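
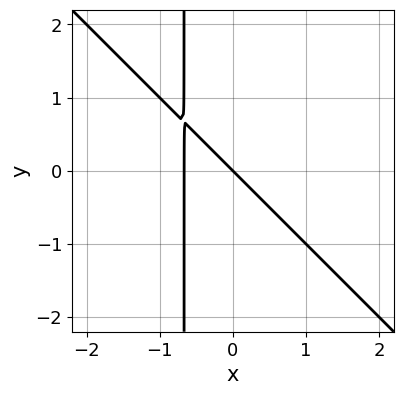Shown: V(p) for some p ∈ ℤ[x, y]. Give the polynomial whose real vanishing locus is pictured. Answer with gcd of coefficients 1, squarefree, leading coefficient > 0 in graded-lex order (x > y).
First, deg p = 2.
Next, reading off the gridlines: it meets the y-axis at y = 0 (among the integer gridlines); one x-axis crossing is at x = 0.
Finally, putting this together gives p.

3*x^2 + 3*x*y + 2*x + 2*y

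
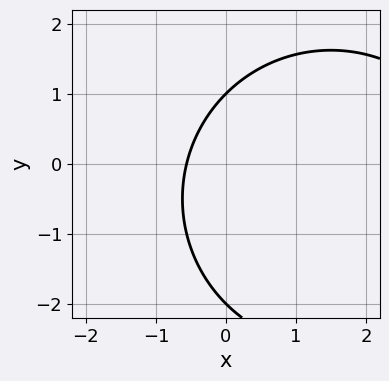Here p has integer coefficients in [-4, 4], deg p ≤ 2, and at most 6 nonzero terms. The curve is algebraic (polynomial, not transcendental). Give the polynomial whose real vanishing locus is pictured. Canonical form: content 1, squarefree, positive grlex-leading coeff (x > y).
x^2 + y^2 - 3*x + y - 2

(a) deg p = 2.
(b) From the axis intercepts and sections: among the integer gridlines, it crosses the y-axis at y ∈ {-2, 1}.
(c) Assembling these constraints gives the stated polynomial.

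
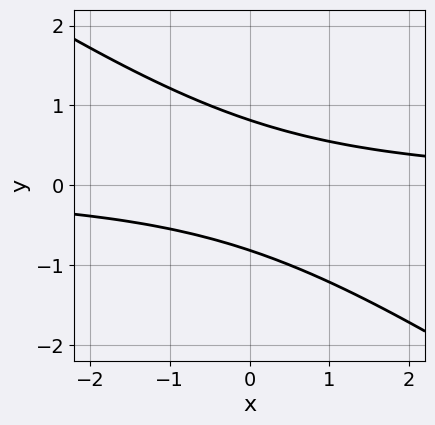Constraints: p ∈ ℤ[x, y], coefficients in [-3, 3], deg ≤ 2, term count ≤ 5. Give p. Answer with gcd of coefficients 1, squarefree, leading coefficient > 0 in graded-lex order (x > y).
(a) The degree is 2 — no degree-1 curve has this shape.
(b) Reading off the gridlines: the curve avoids every integer x-axis point in the box.
(c) Putting this together gives p.

2*x*y + 3*y^2 - 2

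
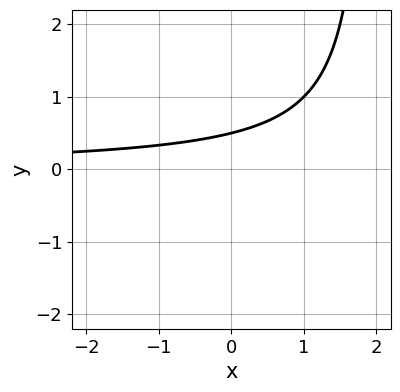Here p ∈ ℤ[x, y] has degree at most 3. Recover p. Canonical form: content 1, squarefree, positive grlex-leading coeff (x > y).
x*y - 2*y + 1

(a) Degree: no degree-1 curve has this shape, so deg p = 2.
(b) From the visible intercepts: the curve avoids every integer x-axis point in the box.
(c) Assembling these constraints gives the stated polynomial.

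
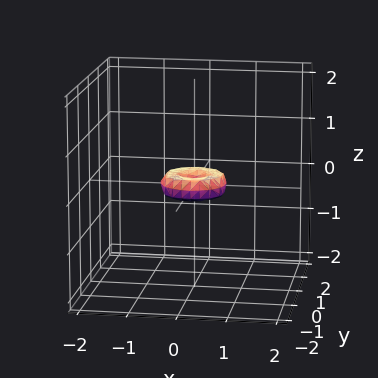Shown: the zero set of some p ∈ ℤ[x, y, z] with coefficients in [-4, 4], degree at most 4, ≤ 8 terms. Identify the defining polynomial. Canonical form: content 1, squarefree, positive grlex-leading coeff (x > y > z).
2*x^4 + 4*x^2*y^2 + 2*y^4 - x^2 - y^2 + 2*z^2

(a) The degree is 4 — no degree-3 surface has this shape.
(b) By symmetry, every cross-section ⟂ z is a circle, so x, y appear only via x² + y².
(c) Checking where it meets the axes: one y-axis crossing is at y = 0; one z-axis crossing is at z = 0; it meets the x-axis at x = 0 (among the integer gridlines); a circular section at z = 0 has radius between 0 and 1.
(d) Fitting integer coefficients to these (and the overall shape) gives p.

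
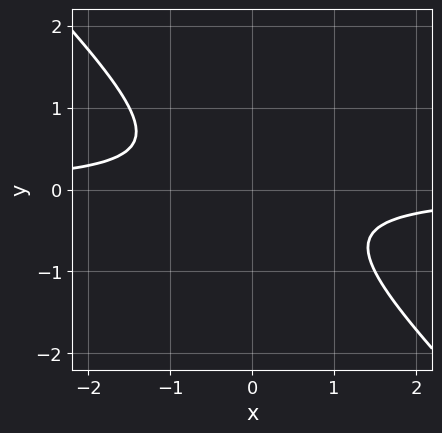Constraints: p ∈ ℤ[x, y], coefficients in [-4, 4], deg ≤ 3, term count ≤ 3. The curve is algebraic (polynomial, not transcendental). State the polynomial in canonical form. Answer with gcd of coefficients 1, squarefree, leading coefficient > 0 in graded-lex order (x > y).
(a) Degree: no degree-1 curve has this shape, so deg p = 2.
(b) From the axis intercepts and sections: the curve avoids every integer x-axis point in the box; no y-intercept at any integer in the box.
(c) Fitting integer coefficients to these (and the overall shape) gives p.

2*x*y + 2*y^2 + 1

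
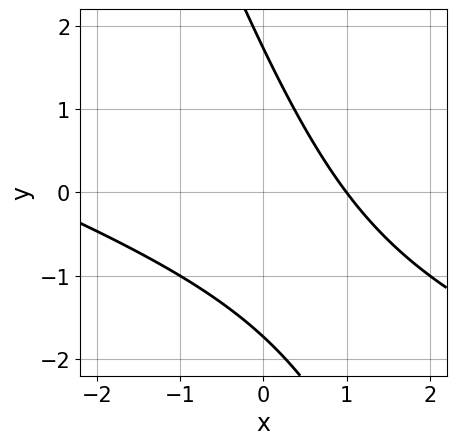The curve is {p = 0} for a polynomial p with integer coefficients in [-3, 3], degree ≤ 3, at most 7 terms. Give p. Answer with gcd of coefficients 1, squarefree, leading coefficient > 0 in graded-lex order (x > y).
(a) Degree: no degree-1 curve has this shape, so deg p = 2.
(b) Checking where it meets the axes: it crosses the x-axis at the gridline x = 1.
(c) Fitting integer coefficients to these (and the overall shape) gives p.

x^2 + 3*x*y + y^2 + 2*x - 3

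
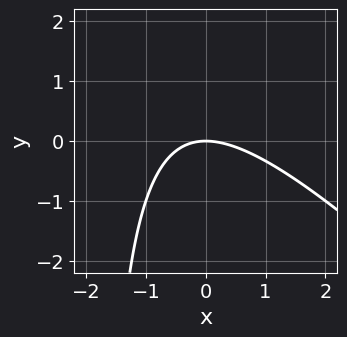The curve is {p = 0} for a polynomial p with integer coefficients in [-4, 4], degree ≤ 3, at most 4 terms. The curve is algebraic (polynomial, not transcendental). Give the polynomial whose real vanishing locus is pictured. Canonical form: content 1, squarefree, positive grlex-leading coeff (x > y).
First, the degree is 2 — a generic line meets the curve in up to 2 points.
Next, reading off the gridlines: it crosses the x-axis at the gridline x = 0; it meets the y-axis at y = 0 (among the integer gridlines).
Finally, assembling these constraints gives the stated polynomial.

x^2 + x*y + 2*y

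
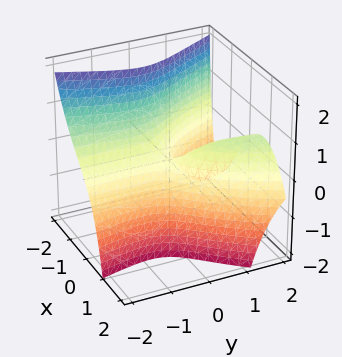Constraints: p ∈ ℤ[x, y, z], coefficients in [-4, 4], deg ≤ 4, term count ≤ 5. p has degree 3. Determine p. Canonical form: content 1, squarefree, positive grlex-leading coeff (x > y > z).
First, deg p = 3. A generic line meets the surface in up to 3 points.
Then, observable constraints: it crosses the z-axis at the gridline z = 0; it crosses the x-axis at the gridline x = 0.
Finally, solving for integer coefficients yields p as stated. Check: (0, 1, 0) on the y-axis lies on the surface, and p(0, 1, 0) = 0. ✓

2*x^3 + x*y*z + y^2*z - 3*x*y + z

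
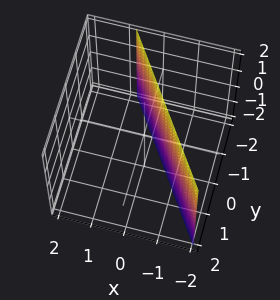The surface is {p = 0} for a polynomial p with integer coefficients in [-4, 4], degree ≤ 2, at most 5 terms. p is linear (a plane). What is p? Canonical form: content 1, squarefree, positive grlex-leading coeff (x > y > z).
First, degree: the surface is flat (a plane), so deg p = 1.
Then, against the integer gridlines: it misses every integer gridline on the z-axis; it crosses the y-axis at the gridline y = -1.
Finally, putting this together gives p.

3*x + 2*y + 2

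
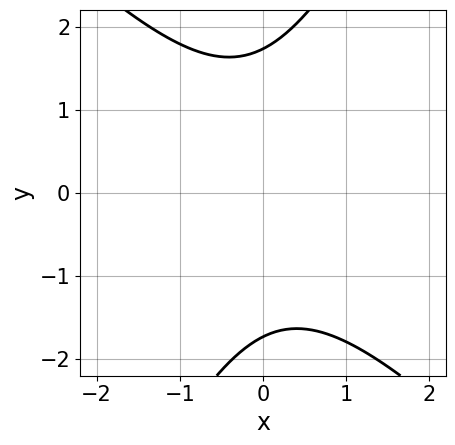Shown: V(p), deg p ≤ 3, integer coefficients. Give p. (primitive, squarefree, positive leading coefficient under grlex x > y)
2*x^2 + x*y - y^2 + 3

1. The degree is 2 — no degree-1 curve has this shape.
2. Reading off the gridlines: it misses every integer gridline on the x-axis.
3. Assembling these constraints gives the stated polynomial.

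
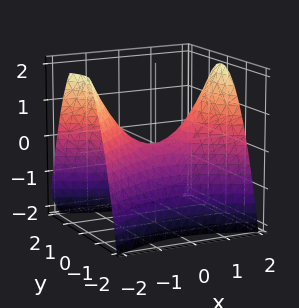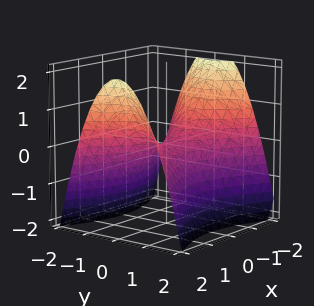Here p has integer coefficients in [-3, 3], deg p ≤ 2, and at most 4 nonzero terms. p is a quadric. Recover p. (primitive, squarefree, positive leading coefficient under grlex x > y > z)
1. deg p = 2. A hyperbolic paraboloid; a quadric.
2. Symmetries: mirror symmetry y ↦ −y ⇒ only even powers of y; mirror symmetry x ↦ −x ⇒ only even powers of x.
3. Reading off the gridlines: one x-axis crossing is at x = 0; it meets the z-axis at z = 0 (among the integer gridlines); one y-axis crossing is at y = 0.
4. Fitting integer coefficients to these (and the overall shape) gives p.

x^2 - 2*y^2 - 2*z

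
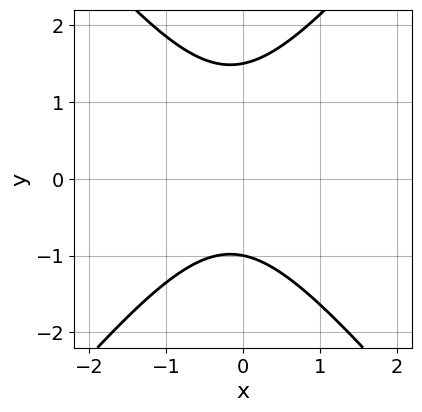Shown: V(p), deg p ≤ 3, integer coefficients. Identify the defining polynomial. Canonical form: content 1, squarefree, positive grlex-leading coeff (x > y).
3*x^2 - 2*y^2 + x + y + 3

deg p = 2. No degree-1 curve has this shape.
Checking where it meets the axes: it meets the y-axis at y = -1 (among the integer gridlines); it misses every integer gridline on the x-axis.
Matching integer coefficients to the picture gives p.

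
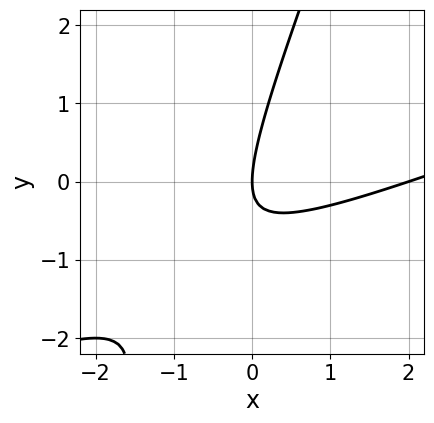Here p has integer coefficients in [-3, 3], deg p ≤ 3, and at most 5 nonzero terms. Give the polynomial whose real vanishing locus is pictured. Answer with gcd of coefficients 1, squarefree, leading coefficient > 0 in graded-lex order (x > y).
x^2 - 3*x*y + y^2 - 2*x

1. Degree: a generic line meets the curve in up to 2 points, so deg p = 2.
2. Observable constraints: among the integer gridlines, it crosses the x-axis at x ∈ {0, 2}; it crosses the y-axis at the gridline y = 0.
3. Putting this together gives p.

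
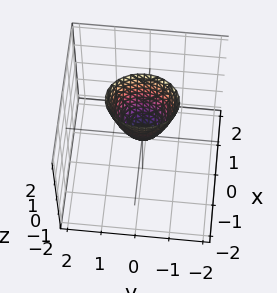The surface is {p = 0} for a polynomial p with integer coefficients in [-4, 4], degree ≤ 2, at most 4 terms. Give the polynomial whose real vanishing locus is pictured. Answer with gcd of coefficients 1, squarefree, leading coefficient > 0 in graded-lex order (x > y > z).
First, deg p = 2. A single bowl opening along one axis; a quadric.
Next, symmetries: mirror symmetry y ↦ −y ⇒ only even powers of y; mirror symmetry x ↦ −x ⇒ only even powers of x.
Next, from the visible intercepts: it crosses the x-axis at the gridline x = 0; one z-axis crossing is at z = 0.
Finally, the integer polynomial consistent with all of this is the stated p.

3*x^2 + 2*y^2 - z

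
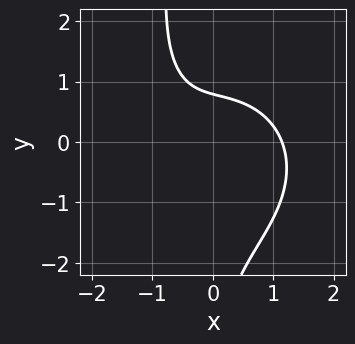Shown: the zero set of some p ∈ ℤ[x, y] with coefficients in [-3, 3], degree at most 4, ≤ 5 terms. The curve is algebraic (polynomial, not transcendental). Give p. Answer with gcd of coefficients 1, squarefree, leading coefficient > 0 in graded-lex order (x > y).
First, deg p = 3.
Finally, putting this together gives p.

2*x^3 + 2*x*y^2 + y^2 + 3*y - 3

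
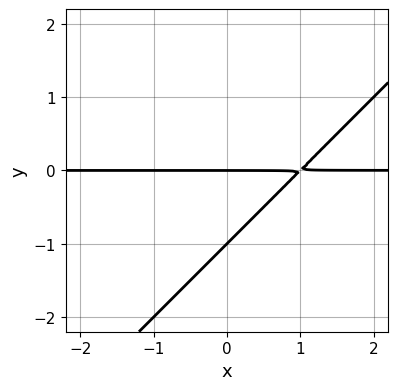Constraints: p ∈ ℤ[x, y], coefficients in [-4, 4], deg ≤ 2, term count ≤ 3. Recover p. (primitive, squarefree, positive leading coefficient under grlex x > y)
x*y - y^2 - y

First, the degree is 2 — no degree-1 curve has this shape.
Next, from the visible intercepts: the visible x-axis segment lies entirely on the curve; the y-axis gridline crossings are at y ∈ {-1, 0}.
Finally, the integer polynomial consistent with all of this is the stated p.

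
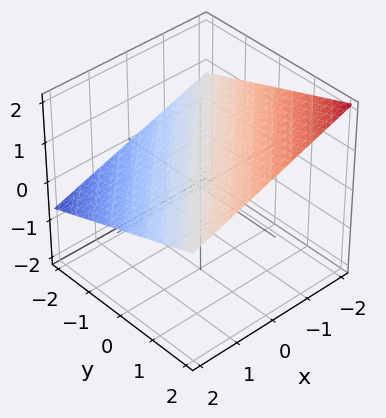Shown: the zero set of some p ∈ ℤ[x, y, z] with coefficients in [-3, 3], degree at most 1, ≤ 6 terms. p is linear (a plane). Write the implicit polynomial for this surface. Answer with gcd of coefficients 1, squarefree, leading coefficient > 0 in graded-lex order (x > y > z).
1. deg p = 1. The surface is flat (a plane).
2. Against the integer gridlines: it crosses the x-axis at the gridline x = 2; it meets the y-axis at y = -2 (among the integer gridlines).
3. Together with the visible shape, these determine p as stated.

x - y + 3*z - 2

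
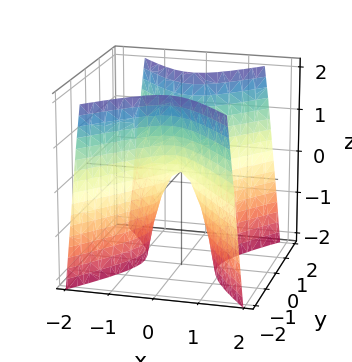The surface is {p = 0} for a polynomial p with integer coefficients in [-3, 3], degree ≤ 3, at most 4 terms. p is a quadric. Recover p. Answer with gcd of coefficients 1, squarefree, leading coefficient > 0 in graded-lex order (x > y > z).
(a) Degree: a hyperbolic paraboloid; a quadric, so deg p = 2.
(b) Symmetries: mirror symmetry y ↦ −y ⇒ only even powers of y; the x ↦ −x reflection is a symmetry, so x appears only in even powers.
(c) Against the integer gridlines: it crosses the y-axis at the gridline y = 0; it crosses the z-axis at the gridline z = 0.
(d) Matching integer coefficients to the picture gives p.

3*x^2 - 2*y^2 + z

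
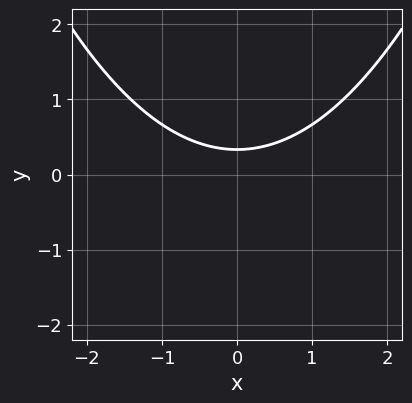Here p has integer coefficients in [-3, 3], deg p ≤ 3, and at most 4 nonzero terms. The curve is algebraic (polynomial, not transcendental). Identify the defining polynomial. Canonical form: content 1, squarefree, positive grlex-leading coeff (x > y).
x^2 - 3*y + 1

First, degree: no degree-1 curve has this shape, so deg p = 2.
Next, symmetries: it's symmetric under x → −x, forcing even powers of x.
Next, observable constraints: no x-intercept at any integer in the box.
Finally, solving for integer coefficients yields p as stated.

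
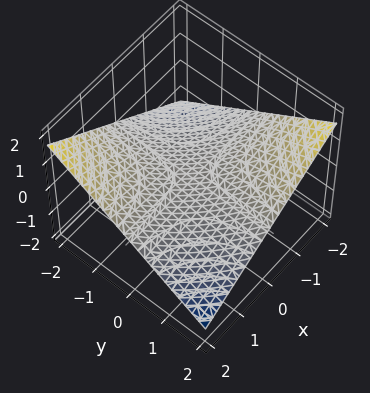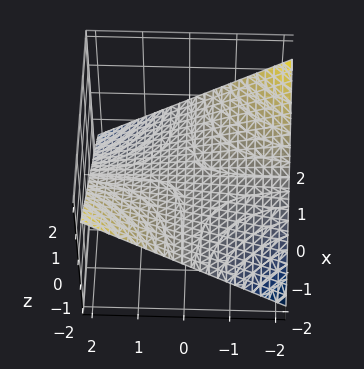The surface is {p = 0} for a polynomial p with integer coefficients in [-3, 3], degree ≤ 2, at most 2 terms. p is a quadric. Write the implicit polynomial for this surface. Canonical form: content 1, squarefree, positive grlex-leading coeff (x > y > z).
x*y + 3*z

1. The degree is 2 — a saddle surface; a quadric.
2. Reading off the gridlines: every point of the y-axis in the box is on the surface; it meets the z-axis at z = 0 (among the integer gridlines).
3. The integer polynomial consistent with all of this is the stated p.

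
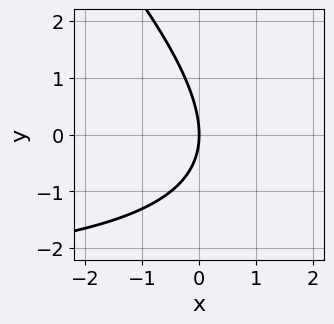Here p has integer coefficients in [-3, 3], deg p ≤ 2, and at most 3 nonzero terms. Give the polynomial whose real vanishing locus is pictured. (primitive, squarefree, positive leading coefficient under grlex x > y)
x*y + y^2 + 3*x

First, degree: no degree-1 curve has this shape, so deg p = 2.
Next, reading off the gridlines: it meets the x-axis at x = 0 (among the integer gridlines); it crosses the y-axis at the gridline y = 0.
Finally, assembling these constraints gives the stated polynomial.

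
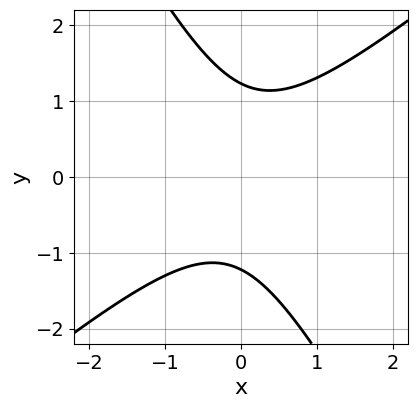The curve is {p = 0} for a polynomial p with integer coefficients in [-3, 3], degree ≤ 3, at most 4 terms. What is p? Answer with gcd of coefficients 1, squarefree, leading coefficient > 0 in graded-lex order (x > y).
1. The degree is 2 — a generic line meets the curve in up to 2 points.
2. Reading off the gridlines: it misses every integer gridline on the x-axis.
3. Together with the visible shape, these determine p as stated.

3*x^2 - 2*x*y - 2*y^2 + 3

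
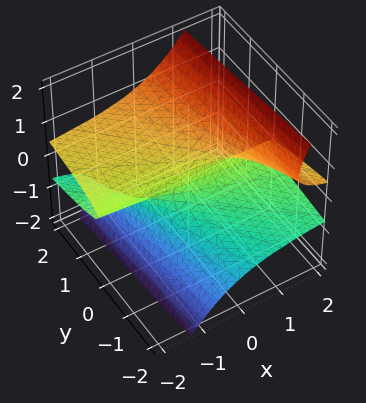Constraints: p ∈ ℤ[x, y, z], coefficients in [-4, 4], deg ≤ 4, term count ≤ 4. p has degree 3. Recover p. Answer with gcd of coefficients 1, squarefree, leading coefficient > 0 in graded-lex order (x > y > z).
3*x*z^2 - 2*z^3 + y

(a) Degree: the shape is more complex than any degree-2 surface, so deg p = 3.
(b) Reading off the gridlines: the visible x-axis segment lies entirely on the surface; it meets the y-axis at y = 0 (among the integer gridlines); it meets the z-axis at z = 0 (among the integer gridlines).
(c) Fitting integer coefficients to these (and the overall shape) gives p.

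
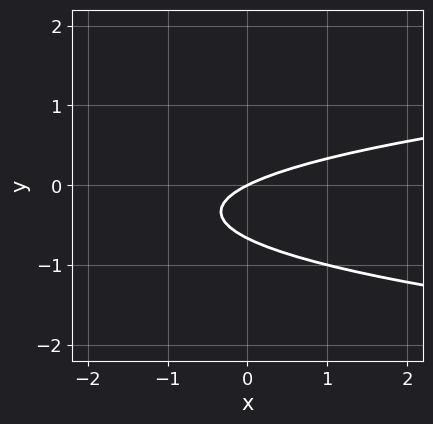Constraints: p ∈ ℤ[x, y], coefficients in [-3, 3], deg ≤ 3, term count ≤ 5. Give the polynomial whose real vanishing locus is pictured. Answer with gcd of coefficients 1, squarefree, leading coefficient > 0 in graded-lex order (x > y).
3*y^2 - x + 2*y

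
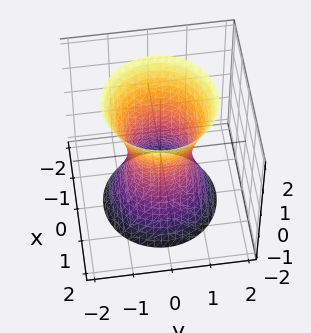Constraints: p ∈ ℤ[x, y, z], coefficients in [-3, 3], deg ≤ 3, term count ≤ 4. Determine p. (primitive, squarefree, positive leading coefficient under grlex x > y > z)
3*x^2 + 3*y^2 - z^2 - 2

First, degree: an hourglass — one-sheet hyperboloid; a quadric, so deg p = 2.
Then, symmetries: the z ↦ −z reflection is a symmetry, so z appears only in even powers; rotational symmetry about the z-axis ⇒ p depends on x, y only through x² + y².
Next, from the axis intercepts and sections: the surface avoids every integer z-axis point in the box; a circular section at z = 1 has radius exactly 1.
Finally, the integer polynomial consistent with all of this is the stated p.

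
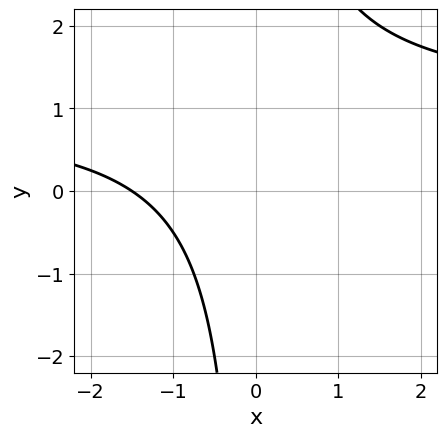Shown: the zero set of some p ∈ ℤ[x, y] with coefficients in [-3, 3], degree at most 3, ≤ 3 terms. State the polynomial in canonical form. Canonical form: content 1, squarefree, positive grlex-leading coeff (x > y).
2*x*y - 2*x - 3

1. Degree: no degree-1 curve has this shape, so deg p = 2.
2. From the axis intercepts and sections: no y-intercept at any integer in the box.
3. Solving for integer coefficients yields p as stated.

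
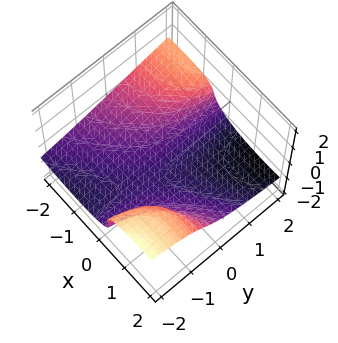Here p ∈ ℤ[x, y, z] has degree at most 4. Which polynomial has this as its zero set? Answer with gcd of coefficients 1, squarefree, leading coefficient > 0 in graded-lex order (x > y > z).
1. The degree is 3 — a generic line meets the surface in up to 3 points.
2. From the visible intercepts: no x-intercept at any integer in the box; no y-intercept at any integer in the box.
3. Putting this together gives p.

x^2*z + 3*z^3 + x*y - x*z + 1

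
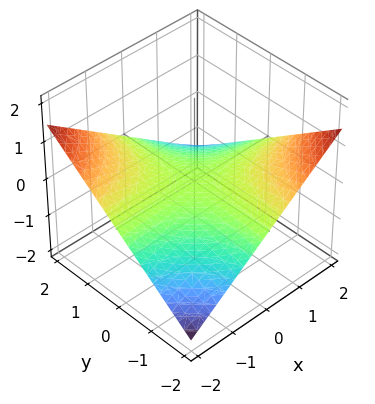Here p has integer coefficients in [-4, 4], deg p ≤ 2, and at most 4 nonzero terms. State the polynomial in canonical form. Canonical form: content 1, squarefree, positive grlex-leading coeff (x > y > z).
x*y + 3*z

(a) Degree: a saddle surface; a quadric, so deg p = 2.
(b) From the visible intercepts: it crosses the z-axis at the gridline z = 0; the visible y-axis segment lies entirely on the surface; the visible x-axis segment lies entirely on the surface.
(c) Together with the visible shape, these determine p as stated.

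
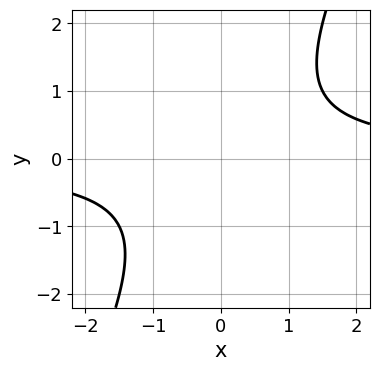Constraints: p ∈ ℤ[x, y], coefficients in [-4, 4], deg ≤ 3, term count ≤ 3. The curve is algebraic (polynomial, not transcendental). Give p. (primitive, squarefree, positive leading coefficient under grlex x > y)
2*x*y - y^2 - 2

First, degree: a generic line meets the curve in up to 2 points, so deg p = 2.
Next, observable constraints: no y-intercept at any integer in the box; the curve avoids every integer x-axis point in the box.
Finally, together with the visible shape, these determine p as stated.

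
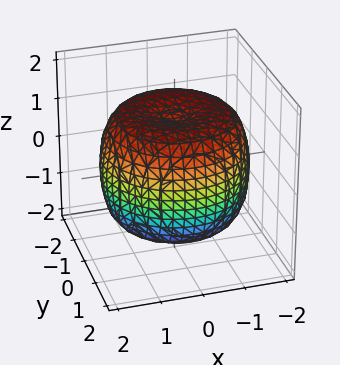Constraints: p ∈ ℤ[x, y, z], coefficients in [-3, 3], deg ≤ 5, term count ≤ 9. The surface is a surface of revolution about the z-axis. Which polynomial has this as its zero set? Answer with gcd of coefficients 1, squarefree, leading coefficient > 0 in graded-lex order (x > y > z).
(a) deg p = 4. No degree-3 surface has this shape.
(b) By symmetry, every cross-section ⟂ z is a circle, so x, y appear only via x² + y².
(c) From the axis intercepts and sections: a circular section at z = -1 has radius between 1 and 2.
(d) The integer polynomial consistent with all of this is the stated p.

x^4 + 2*x^2*y^2 + y^4 - 2*x^2 - 2*y^2 + 2*z^2 - 3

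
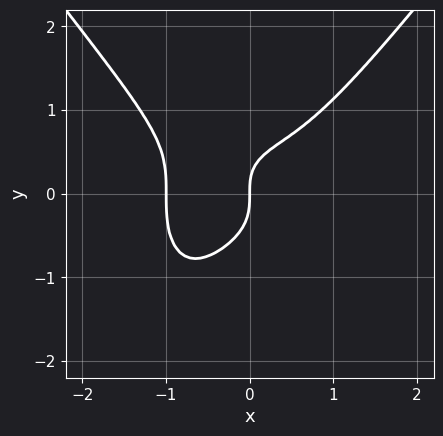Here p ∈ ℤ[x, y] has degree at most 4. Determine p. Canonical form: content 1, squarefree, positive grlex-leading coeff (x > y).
3*x^4 - y^4 + x^3 - 3*y^3 + 2*x

First, deg p = 4. The shape is more complex than any degree-3 curve.
Next, observable constraints: among the integer gridlines, it crosses the x-axis at x ∈ {-1, 0}; it meets the y-axis at y = 0 (among the integer gridlines).
Finally, solving for integer coefficients yields p as stated.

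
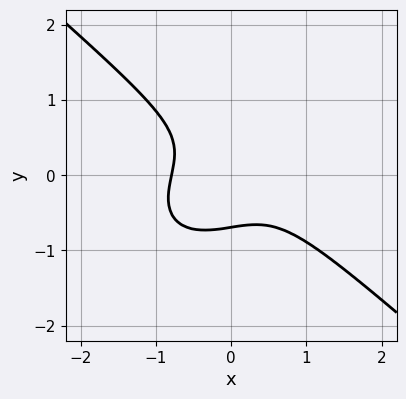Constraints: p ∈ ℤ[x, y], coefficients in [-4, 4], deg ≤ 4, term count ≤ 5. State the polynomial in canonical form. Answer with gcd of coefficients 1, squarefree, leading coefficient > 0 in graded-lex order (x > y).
2*x^3 + 3*y^3 + x*y + 1

1. Degree: the shape is more complex than any degree-2 curve, so deg p = 3.
2. The integer polynomial consistent with all of this is the stated p.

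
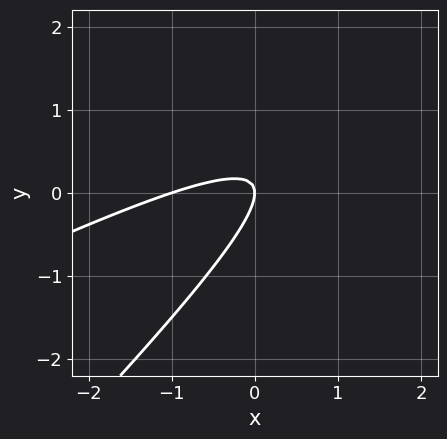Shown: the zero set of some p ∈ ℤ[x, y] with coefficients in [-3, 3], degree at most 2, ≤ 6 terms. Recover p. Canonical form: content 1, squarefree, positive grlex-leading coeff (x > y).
Degree: a generic line meets the curve in up to 2 points, so deg p = 2.
From the axis intercepts and sections: among the integer gridlines, it crosses the x-axis at x ∈ {-1, 0}; it meets the y-axis at y = 0 (among the integer gridlines).
Matching integer coefficients to the picture gives p.

x^2 - 3*x*y + 2*y^2 + x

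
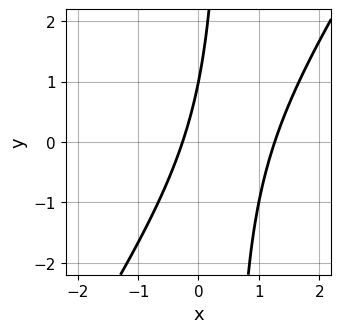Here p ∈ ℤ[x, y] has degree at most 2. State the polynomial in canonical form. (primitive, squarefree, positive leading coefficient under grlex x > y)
3*x^2 - 2*x*y - 3*x + y - 1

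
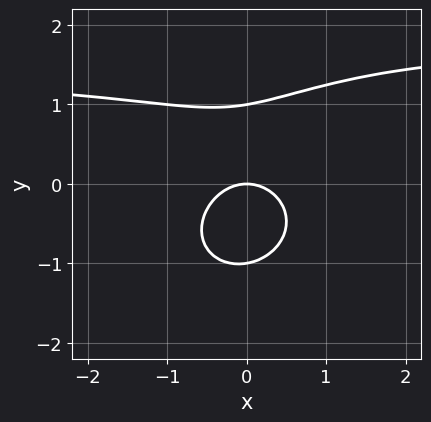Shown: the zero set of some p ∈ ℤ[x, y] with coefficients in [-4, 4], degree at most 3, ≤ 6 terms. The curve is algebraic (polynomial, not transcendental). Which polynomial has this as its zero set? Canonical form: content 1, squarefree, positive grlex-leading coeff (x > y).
2*x^2*y - x*y^2 + 3*y^3 - 3*x^2 - 3*y

deg p = 3. The shape is more complex than any degree-2 curve.
Against the integer gridlines: one x-axis crossing is at x = 0; the y-axis gridline crossings are at y ∈ {-1, 0, 1}.
The integer polynomial consistent with all of this is the stated p.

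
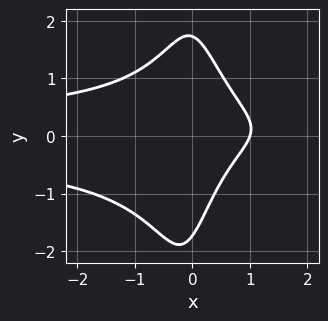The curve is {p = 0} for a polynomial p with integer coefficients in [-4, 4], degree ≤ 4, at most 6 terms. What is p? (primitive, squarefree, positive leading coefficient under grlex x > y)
First, the degree is 4 — the shape is more complex than any degree-3 curve.
Next, from the visible intercepts: one x-axis crossing is at x = 1.
Finally, solving for integer coefficients yields p as stated.

3*x^2*y^2 - x*y + y^2 + 3*x - 3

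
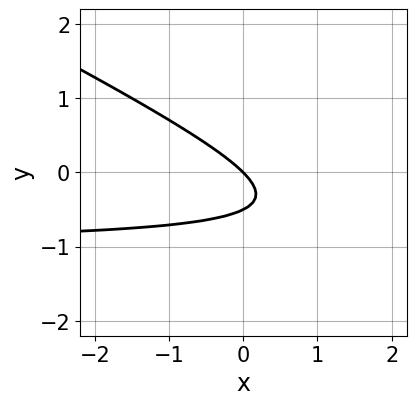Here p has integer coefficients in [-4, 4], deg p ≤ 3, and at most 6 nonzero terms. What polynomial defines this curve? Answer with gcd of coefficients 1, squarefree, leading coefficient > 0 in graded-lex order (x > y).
x*y + 2*y^2 + x + y

First, deg p = 2. No degree-1 curve has this shape.
Next, against the integer gridlines: it crosses the y-axis at the gridline y = 0; it meets the x-axis at x = 0 (among the integer gridlines).
Finally, together with the visible shape, these determine p as stated.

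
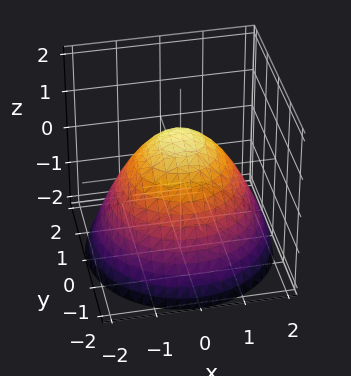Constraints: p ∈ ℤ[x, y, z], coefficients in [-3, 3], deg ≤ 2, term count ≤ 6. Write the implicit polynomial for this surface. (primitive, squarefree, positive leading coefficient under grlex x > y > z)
(a) Degree: a generic line meets the surface in up to 2 points, so deg p = 2.
(b) Symmetries: every cross-section ⟂ z is a circle, so x, y appear only via x² + y².
(c) From the visible intercepts: it meets the z-axis at z = 1 (among the integer gridlines); a circular section at z = 0 has radius between 1 and 2.
(d) Fitting integer coefficients to these (and the overall shape) gives p.

2*x^2 + 2*y^2 + 3*z - 3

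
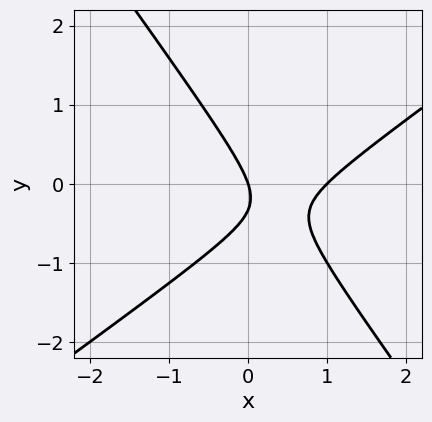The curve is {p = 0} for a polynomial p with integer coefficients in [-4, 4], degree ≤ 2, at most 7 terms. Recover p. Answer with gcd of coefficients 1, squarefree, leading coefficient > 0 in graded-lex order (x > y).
3*x^2 - 2*x*y - 3*y^2 - 3*x - y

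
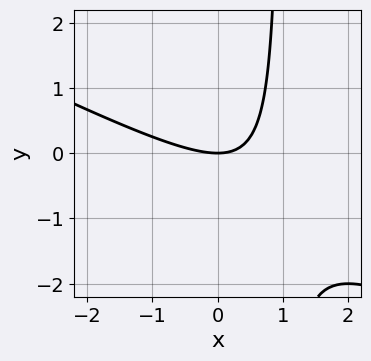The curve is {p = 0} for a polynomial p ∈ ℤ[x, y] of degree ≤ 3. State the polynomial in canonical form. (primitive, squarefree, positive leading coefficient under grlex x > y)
1. Degree: no degree-1 curve has this shape, so deg p = 2.
2. Observable constraints: it crosses the x-axis at the gridline x = 0; it meets the y-axis at y = 0 (among the integer gridlines).
3. The integer polynomial consistent with all of this is the stated p.

x^2 + 2*x*y - 2*y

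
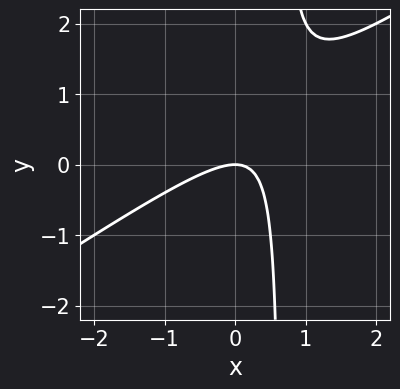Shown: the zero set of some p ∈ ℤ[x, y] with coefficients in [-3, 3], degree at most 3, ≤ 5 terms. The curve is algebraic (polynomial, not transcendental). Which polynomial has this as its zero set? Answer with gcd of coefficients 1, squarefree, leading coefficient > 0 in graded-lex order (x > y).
2*x^2 - 3*x*y + 2*y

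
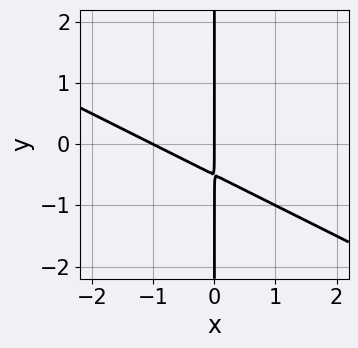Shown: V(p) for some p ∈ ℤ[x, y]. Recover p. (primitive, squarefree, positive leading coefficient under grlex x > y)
x^2 + 2*x*y + x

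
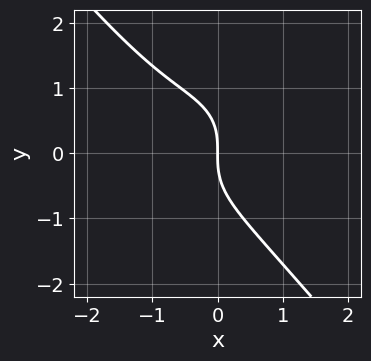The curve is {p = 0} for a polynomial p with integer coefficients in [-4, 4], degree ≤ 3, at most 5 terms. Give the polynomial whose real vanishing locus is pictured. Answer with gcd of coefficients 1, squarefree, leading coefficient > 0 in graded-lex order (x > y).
First, the degree is 3 — a generic line meets the curve in up to 3 points.
Next, against the integer gridlines: it meets the y-axis at y = 0 (among the integer gridlines); one x-axis crossing is at x = 0.
Finally, assembling these constraints gives the stated polynomial.

2*x^3 + x*y^2 + 2*y^3 + 2*x^2 + 3*x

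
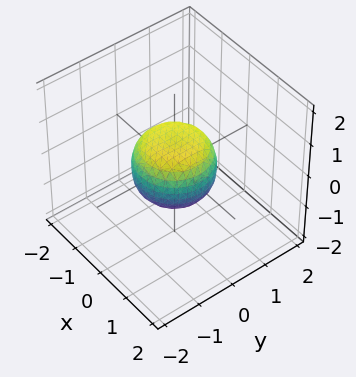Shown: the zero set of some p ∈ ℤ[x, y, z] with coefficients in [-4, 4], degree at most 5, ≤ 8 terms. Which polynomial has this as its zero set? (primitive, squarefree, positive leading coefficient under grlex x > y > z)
2*x^4 + 4*x^2*y^2 + 2*y^4 - x^2 - y^2 + 2*z^2 - 1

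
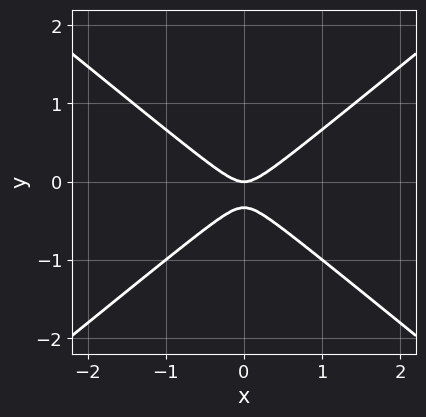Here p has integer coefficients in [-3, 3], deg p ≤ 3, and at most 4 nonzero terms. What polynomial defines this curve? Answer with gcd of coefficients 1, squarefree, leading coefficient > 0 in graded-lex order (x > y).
2*x^2 - 3*y^2 - y

First, the degree is 2 — a generic line meets the curve in up to 2 points.
Next, symmetries: it's symmetric under x → −x, forcing even powers of x.
Then, reading off the gridlines: it crosses the x-axis at the gridline x = 0; it meets the y-axis at y = 0 (among the integer gridlines).
Finally, the integer polynomial consistent with all of this is the stated p.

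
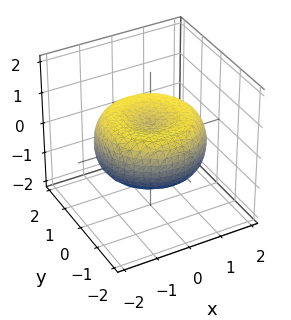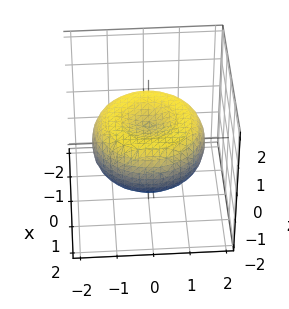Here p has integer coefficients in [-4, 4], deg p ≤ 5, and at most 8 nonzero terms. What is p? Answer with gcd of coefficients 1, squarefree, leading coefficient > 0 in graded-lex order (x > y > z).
x^4 + 2*x^2*y^2 + y^4 - 2*x^2 - 2*y^2 + 3*z^2 - 1

Degree: no degree-3 surface has this shape, so deg p = 4.
Symmetries: rotational symmetry about the z-axis ⇒ p depends on x, y only through x² + y².
From the visible intercepts: a circular section at z = 0 has radius between 1 and 2.
Solving for integer coefficients yields p as stated.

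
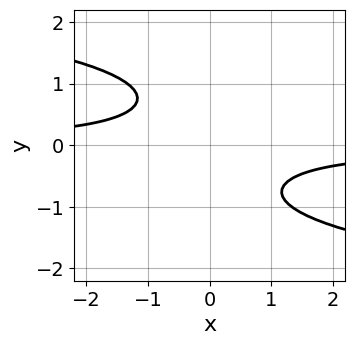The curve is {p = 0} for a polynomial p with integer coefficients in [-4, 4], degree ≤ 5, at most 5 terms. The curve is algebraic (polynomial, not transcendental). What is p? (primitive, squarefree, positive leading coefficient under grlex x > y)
First, the degree is 4 — the shape is more complex than any degree-3 curve.
Next, reading off the gridlines: it misses every integer gridline on the y-axis; no x-intercept at any integer in the box.
Finally, solving for integer coefficients yields p as stated.

2*y^4 + 3*x*y + 2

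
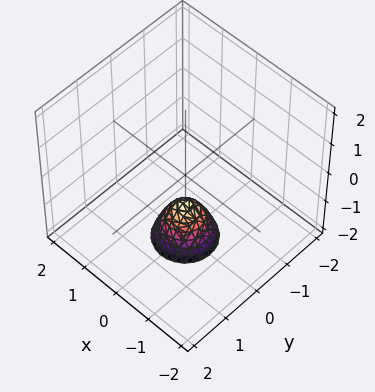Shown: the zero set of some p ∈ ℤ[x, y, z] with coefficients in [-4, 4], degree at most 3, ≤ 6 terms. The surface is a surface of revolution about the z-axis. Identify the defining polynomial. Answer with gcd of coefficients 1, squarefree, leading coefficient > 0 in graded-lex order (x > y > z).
2*x^2 + 2*y^2 + z + 1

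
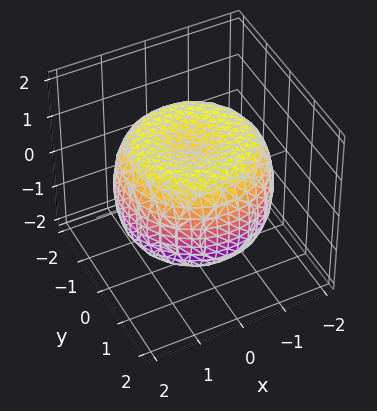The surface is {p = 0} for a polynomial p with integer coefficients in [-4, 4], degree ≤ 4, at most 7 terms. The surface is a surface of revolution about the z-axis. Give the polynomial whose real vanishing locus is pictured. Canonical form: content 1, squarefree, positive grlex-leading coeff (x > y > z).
x^4 + 2*x^2*y^2 + y^4 - 2*x^2 - 2*y^2 + 2*z^2 - 2

1. The degree is 4 — the shape is more complex than any degree-3 surface.
2. Symmetry: the z-axis is an axis of rotation, so x and y enter only as x² + y².
3. From the axis intercepts and sections: among the integer gridlines, it crosses the z-axis at z ∈ {-1, 1}; a circular section at z = -1 has radius between 1 and 2.
4. Assembling these constraints gives the stated polynomial.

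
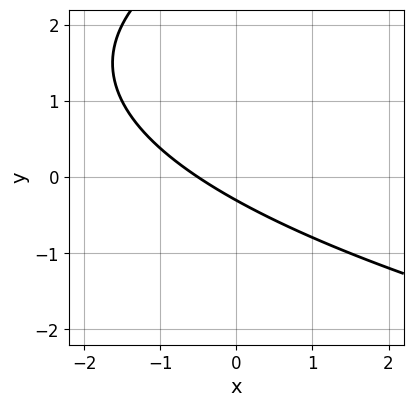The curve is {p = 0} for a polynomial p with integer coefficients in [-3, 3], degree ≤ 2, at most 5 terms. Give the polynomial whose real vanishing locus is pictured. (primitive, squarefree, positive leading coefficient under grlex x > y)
y^2 - 2*x - 3*y - 1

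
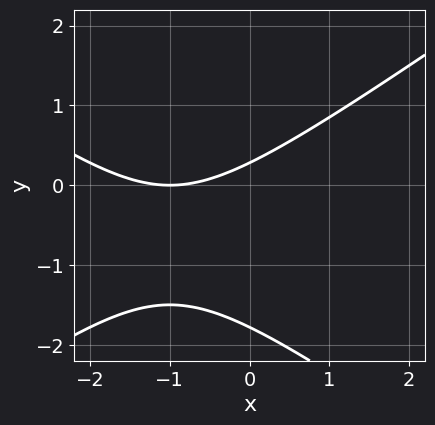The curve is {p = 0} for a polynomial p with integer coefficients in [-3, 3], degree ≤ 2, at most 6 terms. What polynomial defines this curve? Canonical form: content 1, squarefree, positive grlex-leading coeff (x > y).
(a) The degree is 2 — the shape is more complex than any degree-1 curve.
(b) Checking where it meets the axes: one x-axis crossing is at x = -1.
(c) Together with the visible shape, these determine p as stated.

x^2 - 2*y^2 + 2*x - 3*y + 1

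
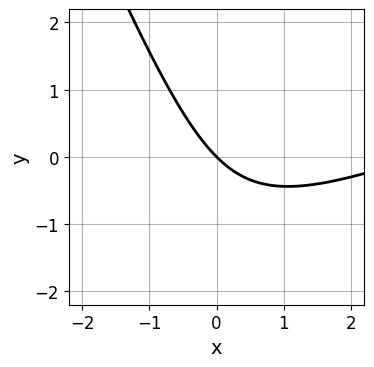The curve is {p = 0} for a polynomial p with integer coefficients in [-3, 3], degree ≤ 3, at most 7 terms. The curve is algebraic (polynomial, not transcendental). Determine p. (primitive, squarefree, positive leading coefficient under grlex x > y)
Degree: a generic line meets the curve in up to 2 points, so deg p = 2.
From the axis intercepts and sections: one x-axis crossing is at x = 0; it meets the y-axis at y = 0 (among the integer gridlines).
The integer polynomial consistent with all of this is the stated p.

x^2 - 2*x*y - y^2 - 3*x - 3*y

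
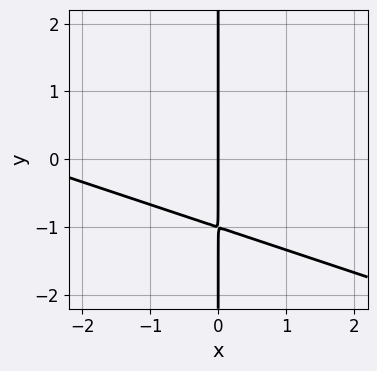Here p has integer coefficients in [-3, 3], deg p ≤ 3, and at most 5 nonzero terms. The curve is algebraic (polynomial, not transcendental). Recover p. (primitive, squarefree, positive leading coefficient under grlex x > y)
x^2 + 3*x*y + 3*x

1. deg p = 2. The shape is more complex than any degree-1 curve.
2. Reading off the gridlines: every point of the y-axis in the box is on the curve; one x-axis crossing is at x = 0.
3. Solving for integer coefficients yields p as stated.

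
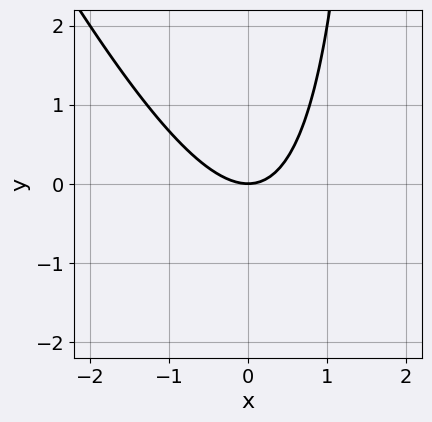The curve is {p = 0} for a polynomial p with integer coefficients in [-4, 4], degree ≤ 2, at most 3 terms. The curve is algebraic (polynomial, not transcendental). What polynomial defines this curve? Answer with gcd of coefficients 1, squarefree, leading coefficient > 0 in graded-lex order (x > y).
1. deg p = 2.
2. Against the integer gridlines: it meets the x-axis at x = 0 (among the integer gridlines); it crosses the y-axis at the gridline y = 0.
3. Solving for integer coefficients yields p as stated.

2*x^2 + x*y - 2*y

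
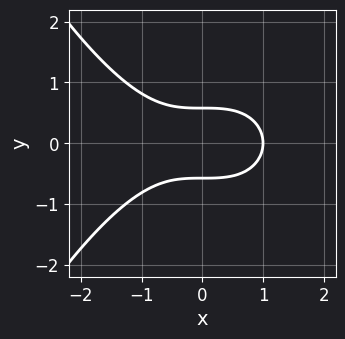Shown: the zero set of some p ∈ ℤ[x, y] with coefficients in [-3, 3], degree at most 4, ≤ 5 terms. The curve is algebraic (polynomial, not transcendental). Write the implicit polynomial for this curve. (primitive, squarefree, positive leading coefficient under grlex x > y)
(a) Degree: the shape is more complex than any degree-2 curve, so deg p = 3.
(b) Symmetries: mirror symmetry y ↦ −y ⇒ only even powers of y.
(c) Observable constraints: it meets the x-axis at x = 1 (among the integer gridlines).
(d) Fitting integer coefficients to these (and the overall shape) gives p.

x^3 + 3*y^2 - 1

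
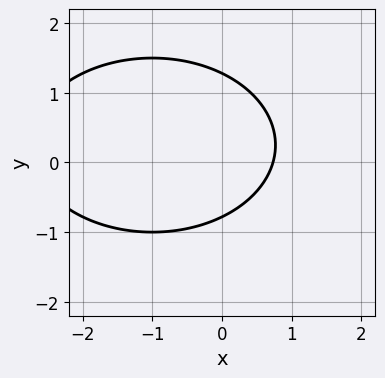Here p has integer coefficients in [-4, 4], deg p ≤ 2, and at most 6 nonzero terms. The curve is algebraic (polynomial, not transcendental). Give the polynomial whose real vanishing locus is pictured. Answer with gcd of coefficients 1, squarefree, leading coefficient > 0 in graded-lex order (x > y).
(a) The degree is 2 — a generic line meets the curve in up to 2 points.
(b) The integer polynomial consistent with all of this is the stated p.

x^2 + 2*y^2 + 2*x - y - 2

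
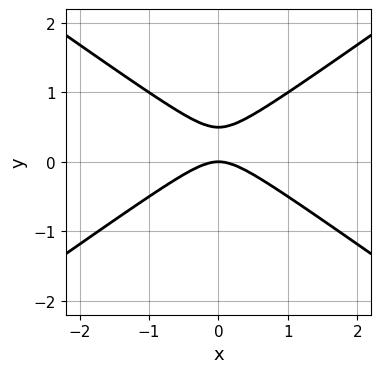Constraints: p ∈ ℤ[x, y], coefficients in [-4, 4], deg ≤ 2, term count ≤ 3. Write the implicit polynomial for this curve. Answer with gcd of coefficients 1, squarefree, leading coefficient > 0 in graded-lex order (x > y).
x^2 - 2*y^2 + y

Degree: no degree-1 curve has this shape, so deg p = 2.
Symmetries: it's symmetric under x → −x, forcing even powers of x.
Checking where it meets the axes: it crosses the x-axis at the gridline x = 0; it crosses the y-axis at the gridline y = 0.
Fitting integer coefficients to these (and the overall shape) gives p.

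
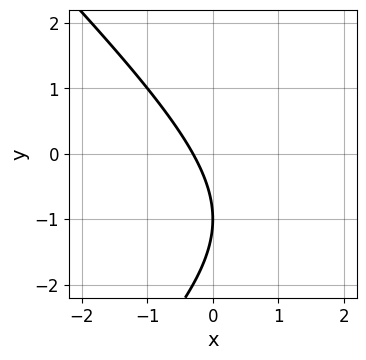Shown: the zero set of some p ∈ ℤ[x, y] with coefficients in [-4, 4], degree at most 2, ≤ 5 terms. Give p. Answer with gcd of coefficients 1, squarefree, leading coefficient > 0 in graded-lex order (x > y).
x^2 - y^2 - 3*x - 2*y - 1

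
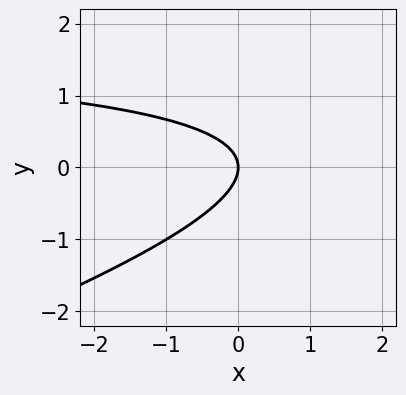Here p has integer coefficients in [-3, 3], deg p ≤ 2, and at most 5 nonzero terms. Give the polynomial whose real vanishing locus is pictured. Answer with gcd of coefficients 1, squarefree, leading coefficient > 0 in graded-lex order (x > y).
(a) Degree: no degree-1 curve has this shape, so deg p = 2.
(b) From the visible intercepts: it meets the y-axis at y = 0 (among the integer gridlines); one x-axis crossing is at x = 0.
(c) Putting this together gives p.

x*y - 3*y^2 - 2*x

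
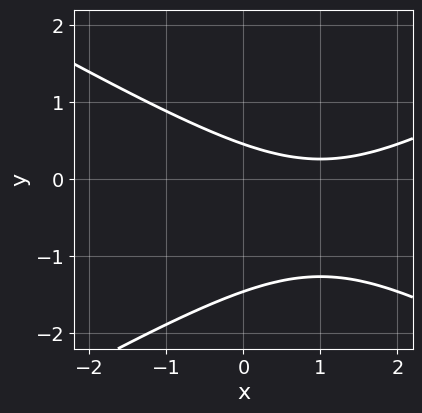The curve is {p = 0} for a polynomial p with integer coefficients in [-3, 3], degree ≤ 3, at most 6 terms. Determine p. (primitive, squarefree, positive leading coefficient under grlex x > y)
deg p = 2. A generic line meets the curve in up to 2 points.
From the visible intercepts: it misses every integer gridline on the x-axis.
Fitting integer coefficients to these (and the overall shape) gives p.

x^2 - 3*y^2 - 2*x - 3*y + 2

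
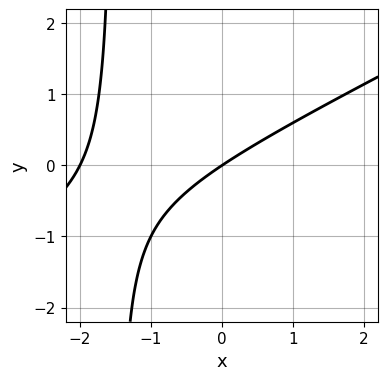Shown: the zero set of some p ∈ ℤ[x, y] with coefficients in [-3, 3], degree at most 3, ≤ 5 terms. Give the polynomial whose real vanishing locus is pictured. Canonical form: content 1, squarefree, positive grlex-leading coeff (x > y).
x^2 - 2*x*y + 2*x - 3*y

1. Degree: no degree-1 curve has this shape, so deg p = 2.
2. Reading off the gridlines: among the integer gridlines, it crosses the x-axis at x ∈ {-2, 0}; it crosses the y-axis at the gridline y = 0.
3. Assembling these constraints gives the stated polynomial.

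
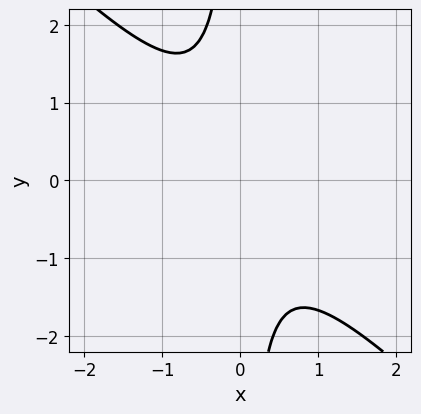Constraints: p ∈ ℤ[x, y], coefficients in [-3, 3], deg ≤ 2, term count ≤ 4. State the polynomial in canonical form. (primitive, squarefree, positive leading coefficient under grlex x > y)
3*x^2 + 3*x*y + 2

1. deg p = 2.
2. Observable constraints: it misses every integer gridline on the y-axis; the curve avoids every integer x-axis point in the box.
3. Assembling these constraints gives the stated polynomial.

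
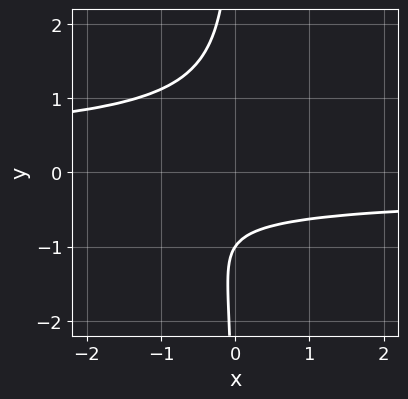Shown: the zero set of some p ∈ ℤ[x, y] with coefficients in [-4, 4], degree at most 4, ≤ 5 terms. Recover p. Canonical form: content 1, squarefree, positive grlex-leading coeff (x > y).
3*x*y^3 + 2*y + 2

1. Degree: no degree-3 curve has this shape, so deg p = 4.
2. Checking where it meets the axes: no x-intercept at any integer in the box; it crosses the y-axis at the gridline y = -1.
3. The integer polynomial consistent with all of this is the stated p.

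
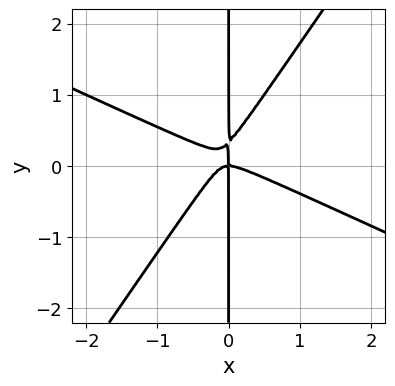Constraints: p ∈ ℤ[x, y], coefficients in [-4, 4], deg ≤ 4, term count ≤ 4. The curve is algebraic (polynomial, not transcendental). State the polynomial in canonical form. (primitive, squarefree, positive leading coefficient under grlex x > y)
1. Degree: no degree-2 curve has this shape, so deg p = 3.
2. From the visible intercepts: one x-axis crossing is at x = 0; every point of the y-axis in the box is on the curve.
3. The integer polynomial consistent with all of this is the stated p.

2*x^3 + 3*x^2*y - 3*x*y^2 + x*y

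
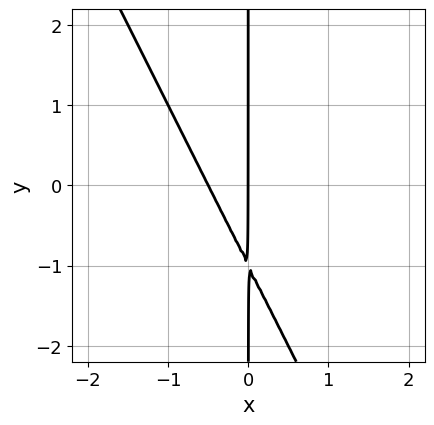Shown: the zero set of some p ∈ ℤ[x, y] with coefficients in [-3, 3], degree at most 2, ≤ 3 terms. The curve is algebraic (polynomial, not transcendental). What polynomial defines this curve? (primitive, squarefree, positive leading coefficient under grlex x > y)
First, degree: no degree-1 curve has this shape, so deg p = 2.
Then, against the integer gridlines: it meets the x-axis at x = 0 (among the integer gridlines); the visible y-axis segment lies entirely on the curve.
Finally, assembling these constraints gives the stated polynomial.

2*x^2 + x*y + x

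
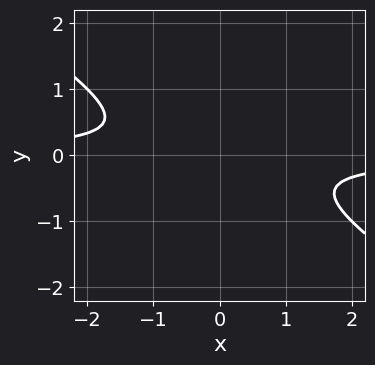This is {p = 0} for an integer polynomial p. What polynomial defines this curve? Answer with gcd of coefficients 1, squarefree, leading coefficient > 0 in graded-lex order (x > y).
2*x*y + 3*y^2 + 1

1. deg p = 2.
2. From the axis intercepts and sections: no y-intercept at any integer in the box; it misses every integer gridline on the x-axis.
3. Solving for integer coefficients yields p as stated.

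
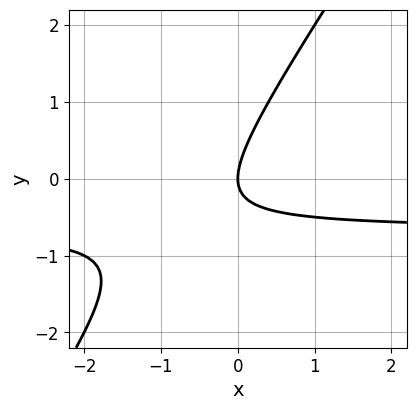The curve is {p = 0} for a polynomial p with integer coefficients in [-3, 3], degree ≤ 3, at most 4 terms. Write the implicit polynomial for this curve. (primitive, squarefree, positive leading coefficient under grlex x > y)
3*x*y - 2*y^2 + 2*x

deg p = 2.
Checking where it meets the axes: it crosses the y-axis at the gridline y = 0; one x-axis crossing is at x = 0.
Solving for integer coefficients yields p as stated.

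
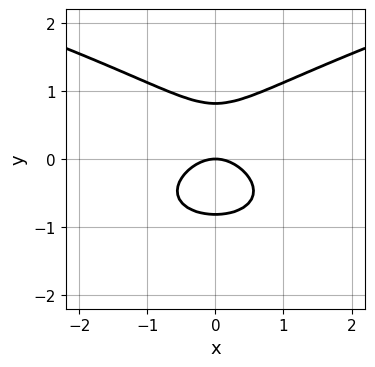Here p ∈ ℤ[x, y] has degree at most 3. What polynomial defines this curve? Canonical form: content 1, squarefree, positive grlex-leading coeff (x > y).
3*y^3 - 2*x^2 - 2*y

First, deg p = 3. No degree-2 curve has this shape.
Next, symmetries: it's symmetric under x → −x, forcing even powers of x.
Next, from the axis intercepts and sections: it crosses the x-axis at the gridline x = 0; it meets the y-axis at y = 0 (among the integer gridlines).
Finally, together with the visible shape, these determine p as stated.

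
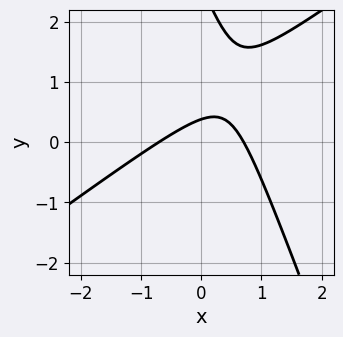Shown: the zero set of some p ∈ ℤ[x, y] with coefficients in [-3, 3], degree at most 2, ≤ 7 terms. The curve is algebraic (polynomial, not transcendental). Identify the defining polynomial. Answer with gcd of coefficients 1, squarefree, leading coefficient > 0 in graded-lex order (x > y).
2*x^2 - 2*x*y - y^2 + 3*y - 1

(a) Degree: a generic line meets the curve in up to 2 points, so deg p = 2.
(b) Solving for integer coefficients yields p as stated.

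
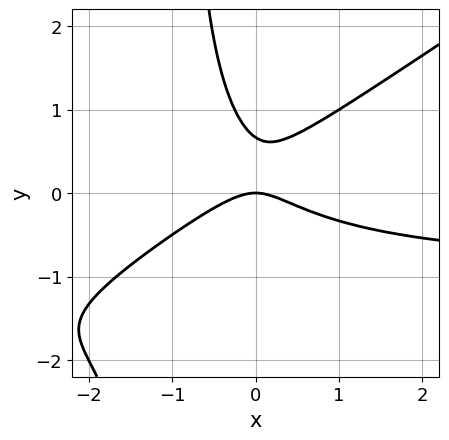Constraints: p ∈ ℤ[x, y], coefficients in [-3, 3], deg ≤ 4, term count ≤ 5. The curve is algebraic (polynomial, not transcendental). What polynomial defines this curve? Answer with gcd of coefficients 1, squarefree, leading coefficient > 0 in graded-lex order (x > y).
2*x^2*y - 3*x*y^2 + 2*x^2 - 3*y^2 + 2*y

(a) deg p = 3.
(b) Observable constraints: it crosses the x-axis at the gridline x = 0; it meets the y-axis at y = 0 (among the integer gridlines).
(c) Putting this together gives p.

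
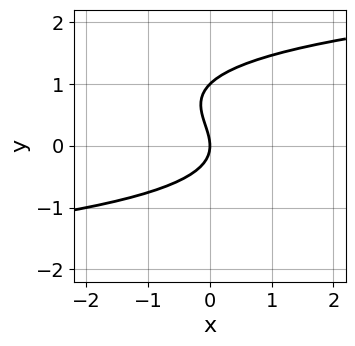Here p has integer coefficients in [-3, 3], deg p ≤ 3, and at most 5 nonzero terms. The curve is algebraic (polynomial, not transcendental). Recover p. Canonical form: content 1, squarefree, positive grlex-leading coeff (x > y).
The degree is 3 — no degree-2 curve has this shape.
Observable constraints: the y-axis gridline crossings are at y ∈ {0, 1}; it crosses the x-axis at the gridline x = 0.
Fitting integer coefficients to these (and the overall shape) gives p.

y^3 - y^2 - x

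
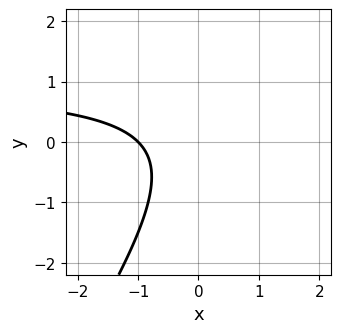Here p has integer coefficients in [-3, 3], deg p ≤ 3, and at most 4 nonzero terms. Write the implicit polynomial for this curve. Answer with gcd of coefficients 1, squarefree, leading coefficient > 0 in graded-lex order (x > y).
3*x*y - 2*y^2 - 3*x - 3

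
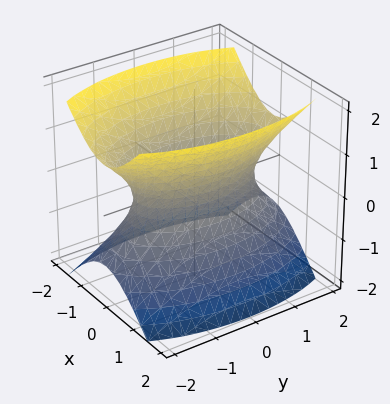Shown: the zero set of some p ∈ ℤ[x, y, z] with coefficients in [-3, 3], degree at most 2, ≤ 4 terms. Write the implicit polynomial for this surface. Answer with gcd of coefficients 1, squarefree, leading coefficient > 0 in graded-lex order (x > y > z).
(a) Degree: one connected sheet with a waist; a quadric, so deg p = 2.
(b) Symmetries: it's symmetric under y → −y, forcing even powers of y; the z ↦ −z reflection is a symmetry, so z appears only in even powers; mirror symmetry x ↦ −x ⇒ only even powers of x.
(c) From the visible intercepts: no z-intercept at any integer in the box.
(d) Assembling these constraints gives the stated polynomial.

3*x^2 + y^2 - 2*z^2 - 2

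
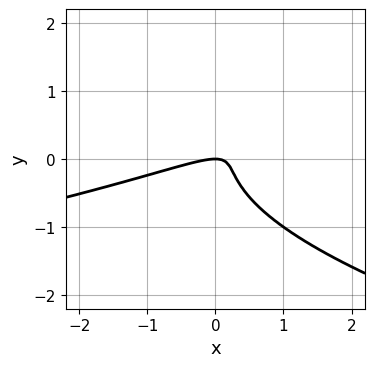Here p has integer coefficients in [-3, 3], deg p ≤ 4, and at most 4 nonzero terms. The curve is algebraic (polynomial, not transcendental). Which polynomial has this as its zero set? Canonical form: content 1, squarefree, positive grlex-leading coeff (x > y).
First, the degree is 3 — a generic line meets the curve in up to 3 points.
Then, observable constraints: it meets the y-axis at y = 0 (among the integer gridlines); one x-axis crossing is at x = 0.
Finally, assembling these constraints gives the stated polynomial.

3*y^3 + x^2 - 3*x*y + y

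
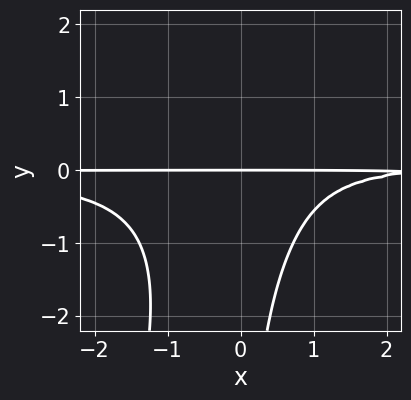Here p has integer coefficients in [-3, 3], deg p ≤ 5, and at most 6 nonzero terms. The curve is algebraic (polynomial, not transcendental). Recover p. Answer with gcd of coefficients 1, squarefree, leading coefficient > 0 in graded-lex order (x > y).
(a) Degree: a generic line meets the curve in up to 4 points, so deg p = 4.
(b) Reading off the gridlines: it meets the y-axis at y = 0 (among the integer gridlines); every point of the x-axis in the box is on the curve.
(c) Putting this together gives p.

3*x^2*y^2 - x*y^3 - x*y + 3*y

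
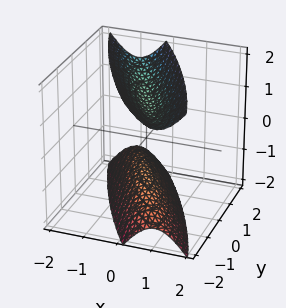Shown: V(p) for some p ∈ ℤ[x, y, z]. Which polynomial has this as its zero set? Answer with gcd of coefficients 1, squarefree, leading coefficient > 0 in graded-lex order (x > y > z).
3*x^2 + 3*x*y + y^2 - z^2 + 1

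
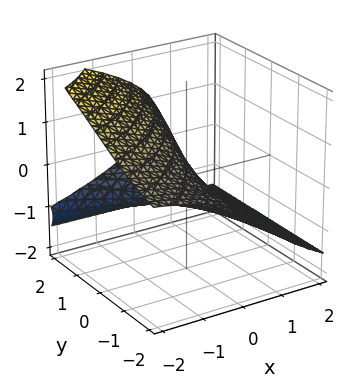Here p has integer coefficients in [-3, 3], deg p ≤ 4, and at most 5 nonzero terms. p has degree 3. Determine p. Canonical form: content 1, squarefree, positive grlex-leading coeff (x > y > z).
Degree: the shape is more complex than any degree-2 surface, so deg p = 3.
Checking where it meets the axes: every point of the y-axis in the box is on the surface; one z-axis crossing is at z = 0.
Putting this together gives p.

x*y*z + 2*z^3 - 2*y*z + 3*x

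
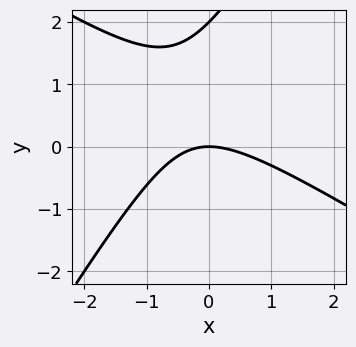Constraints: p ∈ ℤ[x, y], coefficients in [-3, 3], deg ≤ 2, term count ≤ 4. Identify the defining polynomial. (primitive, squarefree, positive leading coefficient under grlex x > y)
(a) The degree is 2 — the shape is more complex than any degree-1 curve.
(b) Observable constraints: among the integer gridlines, it crosses the y-axis at y ∈ {0, 2}; it crosses the x-axis at the gridline x = 0.
(c) Assembling these constraints gives the stated polynomial.

x^2 + x*y - y^2 + 2*y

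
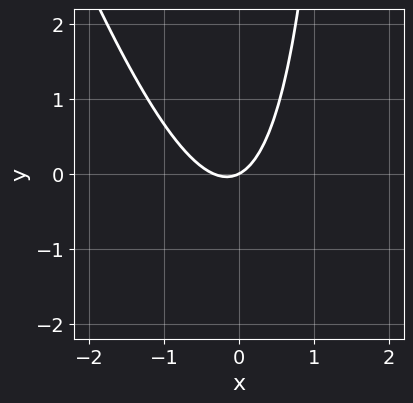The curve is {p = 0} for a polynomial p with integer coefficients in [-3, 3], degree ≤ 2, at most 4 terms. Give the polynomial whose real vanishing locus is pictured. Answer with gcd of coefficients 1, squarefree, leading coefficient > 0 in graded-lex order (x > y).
The degree is 2 — the shape is more complex than any degree-1 curve.
Against the integer gridlines: it crosses the y-axis at the gridline y = 0; it crosses the x-axis at the gridline x = 0.
Together with the visible shape, these determine p as stated.

3*x^2 + x*y + x - 2*y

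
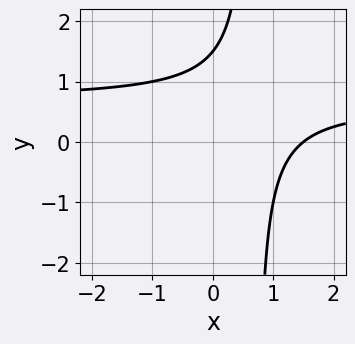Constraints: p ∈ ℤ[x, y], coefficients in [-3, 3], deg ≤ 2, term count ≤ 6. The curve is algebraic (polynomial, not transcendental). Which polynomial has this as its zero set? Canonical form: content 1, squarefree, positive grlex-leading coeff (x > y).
1. The degree is 2 — no degree-1 curve has this shape.
2. Putting this together gives p.

3*x*y - 2*x - 2*y + 3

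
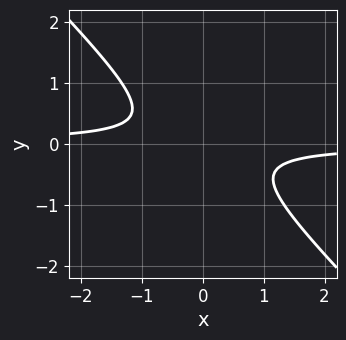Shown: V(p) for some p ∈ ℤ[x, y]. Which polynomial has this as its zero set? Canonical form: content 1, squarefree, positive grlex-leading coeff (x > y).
3*x*y + 3*y^2 + 1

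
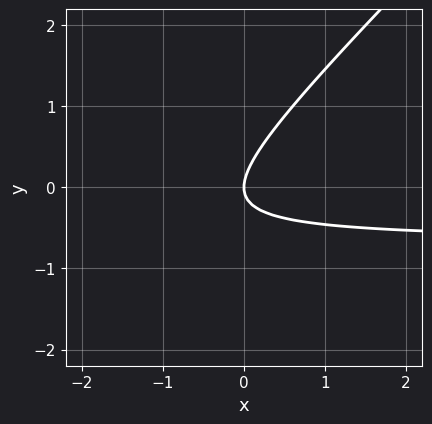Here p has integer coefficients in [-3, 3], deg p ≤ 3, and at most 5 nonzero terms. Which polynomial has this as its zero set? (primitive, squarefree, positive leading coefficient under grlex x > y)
3*x*y - 3*y^2 + 2*x

deg p = 2. A generic line meets the curve in up to 2 points.
From the axis intercepts and sections: one x-axis crossing is at x = 0; one y-axis crossing is at y = 0.
The integer polynomial consistent with all of this is the stated p.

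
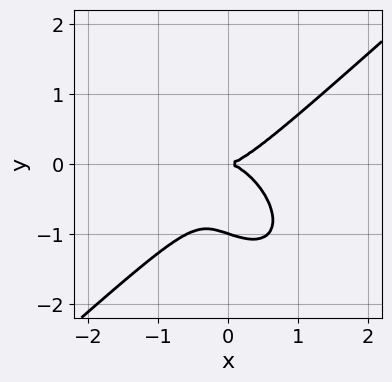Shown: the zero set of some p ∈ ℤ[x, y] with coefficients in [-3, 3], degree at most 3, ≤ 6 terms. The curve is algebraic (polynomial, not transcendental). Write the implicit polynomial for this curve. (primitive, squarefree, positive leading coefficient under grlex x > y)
1. Degree: no degree-2 curve has this shape, so deg p = 3.
2. Checking where it meets the axes: the y-axis gridline crossings are at y ∈ {-1, 0}; it meets the x-axis at x = 0 (among the integer gridlines).
3. Assembling these constraints gives the stated polynomial.

3*x^3 - x*y^2 - 3*y^3 - 3*y^2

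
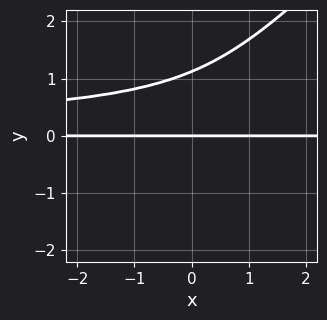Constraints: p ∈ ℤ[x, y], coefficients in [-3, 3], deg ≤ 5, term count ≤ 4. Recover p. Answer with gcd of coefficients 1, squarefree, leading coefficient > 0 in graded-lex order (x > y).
Degree: no degree-3 curve has this shape, so deg p = 4.
Checking where it meets the axes: it crosses the y-axis at the gridline y = 0; every point of the x-axis in the box is on the curve.
These observations pin down the coefficients.

3*x*y^3 - 3*y^4 + y^3 + 3*y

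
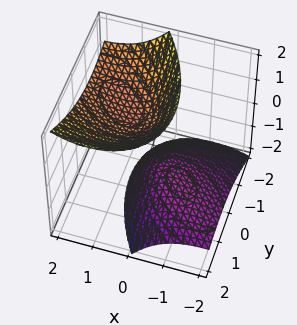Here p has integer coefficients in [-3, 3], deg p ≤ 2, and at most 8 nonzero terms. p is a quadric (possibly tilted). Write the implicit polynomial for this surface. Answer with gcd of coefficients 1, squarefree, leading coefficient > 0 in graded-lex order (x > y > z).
x^2 + x*y - 2*x*z + y^2 - z^2 + 1

1. I count 2 distinct pieces.
2. The degree is 2 — no degree-1 surface has this shape.
3. Against the integer gridlines: the z-axis gridline crossings are at z ∈ {-1, 1}; the surface avoids every integer x-axis point in the box; it misses every integer gridline on the y-axis.
4. Fitting integer coefficients to these (and the overall shape) gives p.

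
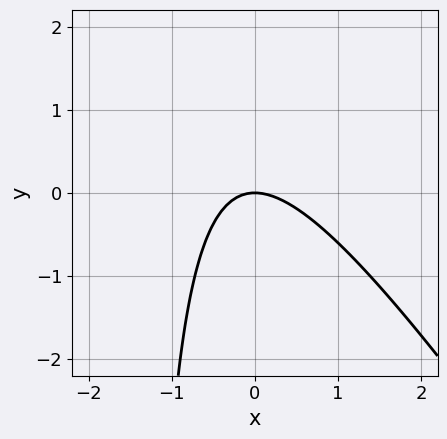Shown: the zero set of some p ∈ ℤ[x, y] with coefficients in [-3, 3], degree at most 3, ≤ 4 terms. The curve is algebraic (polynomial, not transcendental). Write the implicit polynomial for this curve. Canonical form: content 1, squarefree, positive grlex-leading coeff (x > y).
3*x^2 + 2*x*y + 3*y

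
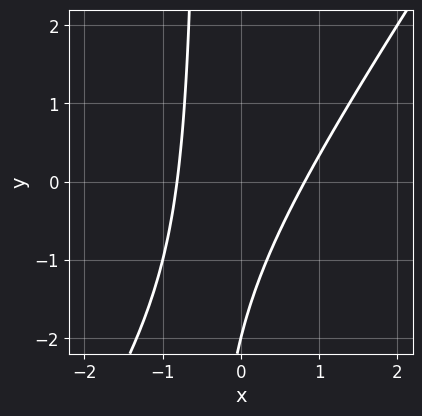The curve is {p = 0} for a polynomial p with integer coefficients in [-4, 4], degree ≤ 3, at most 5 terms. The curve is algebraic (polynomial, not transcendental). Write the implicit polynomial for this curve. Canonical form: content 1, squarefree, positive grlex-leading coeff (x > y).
1. The degree is 2 — the shape is more complex than any degree-1 curve.
2. Reading off the gridlines: it meets the y-axis at y = -2 (among the integer gridlines).
3. Putting this together gives p.

3*x^2 - 2*x*y - y - 2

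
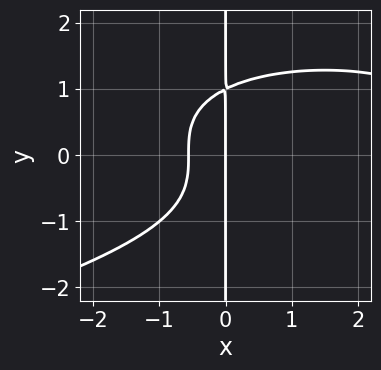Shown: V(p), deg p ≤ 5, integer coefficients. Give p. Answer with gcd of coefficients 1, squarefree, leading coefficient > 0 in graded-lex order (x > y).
(a) The degree is 4 — a generic line meets the curve in up to 4 points.
(b) Checking where it meets the axes: it crosses the x-axis at the gridline x = 0; every point of the y-axis in the box is on the curve.
(c) Fitting integer coefficients to these (and the overall shape) gives p.

2*x*y^3 + x^3 - 3*x^2 - 2*x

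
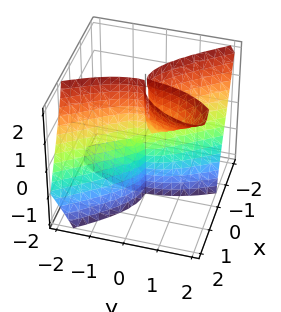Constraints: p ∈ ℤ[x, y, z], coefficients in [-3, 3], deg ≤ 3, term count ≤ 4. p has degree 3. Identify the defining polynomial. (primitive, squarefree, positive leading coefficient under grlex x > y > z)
(a) There are 2 components.
(b) The degree is 3 — no degree-2 surface has this shape.
(c) Observable constraints: every point of the z-axis in the box is on the surface; one y-axis crossing is at y = 0.
(d) Solving for integer coefficients yields p as stated.

3*x^3 - 3*x*y*z + y^3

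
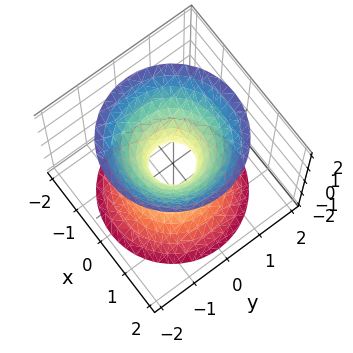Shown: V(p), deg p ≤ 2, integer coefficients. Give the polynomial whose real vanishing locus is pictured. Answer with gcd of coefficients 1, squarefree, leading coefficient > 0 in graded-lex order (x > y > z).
(a) Degree: an hourglass — one-sheet hyperboloid; a quadric, so deg p = 2.
(b) Symmetry: the z-axis is an axis of rotation, so x and y enter only as x² + y²; the z ↦ −z reflection is a symmetry, so z appears only in even powers.
(c) From the axis intercepts and sections: the surface avoids every integer z-axis point in the box; a circular section at z = 0 has radius between 0 and 1.
(d) Assembling these constraints gives the stated polynomial.

3*x^2 + 3*y^2 - 2*z^2 - 1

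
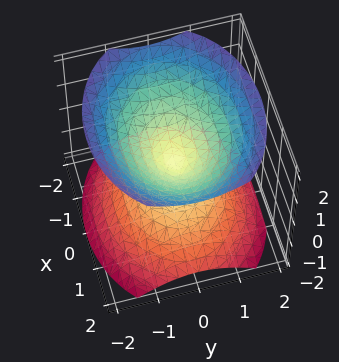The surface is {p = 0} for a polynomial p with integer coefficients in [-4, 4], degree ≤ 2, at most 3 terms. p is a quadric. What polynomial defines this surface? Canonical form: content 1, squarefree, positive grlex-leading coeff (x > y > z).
2*x^2 + 3*y^2 - 3*z^2

First, the picture has 2 separate pieces. They look like related sheets of one shape, so recover p as a whole.
Then, deg p = 2. A double cone through the origin; a quadric.
Next, symmetries: the y ↦ −y reflection is a symmetry, so y appears only in even powers; the x ↦ −x reflection is a symmetry, so x appears only in even powers; the z ↦ −z reflection is a symmetry, so z appears only in even powers.
Then, checking where it meets the axes: it meets the x-axis at x = 0 (among the integer gridlines); it meets the z-axis at z = 0 (among the integer gridlines); it crosses the y-axis at the gridline y = 0.
Finally, the integer polynomial consistent with all of this is the stated p.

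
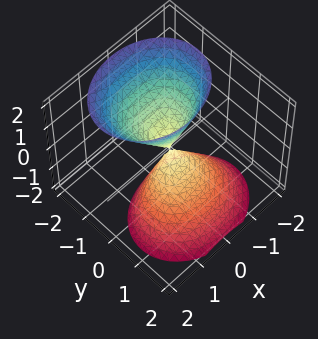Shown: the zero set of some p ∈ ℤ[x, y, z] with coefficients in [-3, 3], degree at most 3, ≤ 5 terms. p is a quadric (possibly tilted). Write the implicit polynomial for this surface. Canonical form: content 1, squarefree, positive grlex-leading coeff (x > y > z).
2*x^2 + 3*y^2 + 2*y*z - z^2

1. I count 2 distinct pieces. Treating them together as one polynomial.
2. Degree: no degree-1 surface has this shape, so deg p = 2.
3. Observable constraints: one z-axis crossing is at z = 0; one x-axis crossing is at x = 0; it crosses the y-axis at the gridline y = 0.
4. Matching integer coefficients to the picture gives p.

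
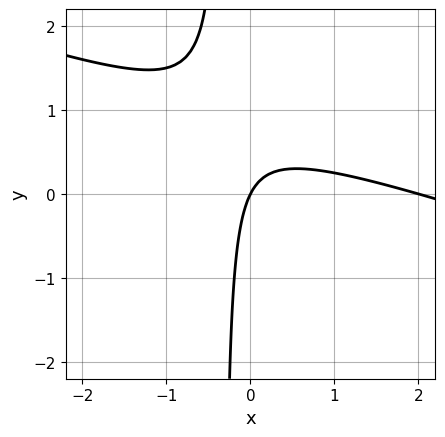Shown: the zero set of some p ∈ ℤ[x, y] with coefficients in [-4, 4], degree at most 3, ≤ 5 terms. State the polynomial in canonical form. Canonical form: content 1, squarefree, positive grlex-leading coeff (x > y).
x^2 + 3*x*y - 2*x + y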